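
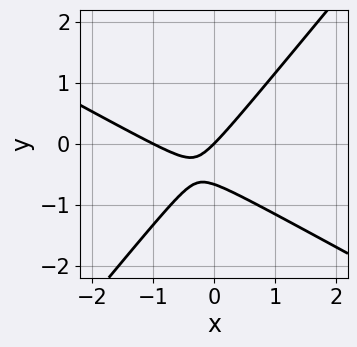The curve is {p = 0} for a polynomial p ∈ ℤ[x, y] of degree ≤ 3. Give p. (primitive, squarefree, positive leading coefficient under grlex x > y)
2*x^2 + 2*x*y - 3*y^2 + 2*x - 2*y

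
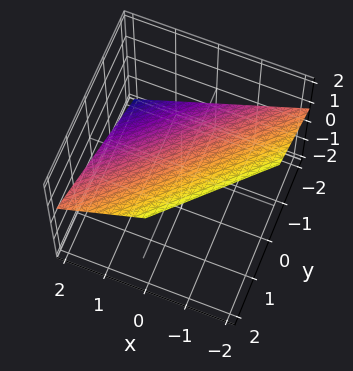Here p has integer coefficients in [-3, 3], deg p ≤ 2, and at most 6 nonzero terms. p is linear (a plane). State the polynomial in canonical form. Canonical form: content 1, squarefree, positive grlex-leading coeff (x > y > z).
2*x - 2*y + 3*z - 2

(a) The degree is 1 — the surface is flat (a plane).
(b) Reading off the gridlines: it meets the x-axis at x = 1 (among the integer gridlines); it crosses the y-axis at the gridline y = -1.
(c) Solving for integer coefficients yields p as stated.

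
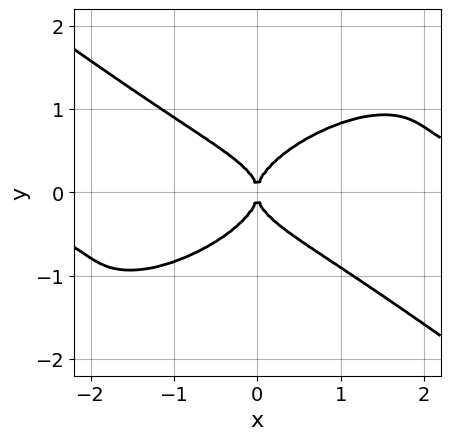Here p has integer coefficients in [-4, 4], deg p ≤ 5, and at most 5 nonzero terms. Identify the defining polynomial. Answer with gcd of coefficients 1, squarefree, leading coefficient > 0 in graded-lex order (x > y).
deg p = 4. A generic line meets the curve in up to 4 points.
From the visible intercepts: it crosses the x-axis at the gridline x = 0; it meets the y-axis at y = 0 (among the integer gridlines).
Solving for integer coefficients yields p as stated.

x^3*y - x^2*y^2 - x*y^3 + 3*y^4 - x^2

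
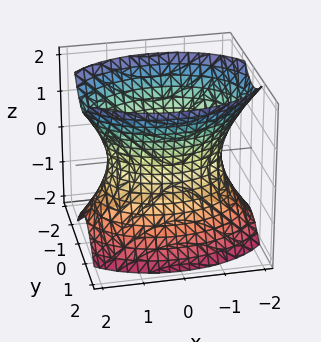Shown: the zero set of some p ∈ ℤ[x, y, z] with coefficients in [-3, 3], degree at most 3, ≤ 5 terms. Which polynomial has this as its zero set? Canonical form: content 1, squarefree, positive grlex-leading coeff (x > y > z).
x^2 + 2*y^2 - z^2 - 2

First, the degree is 2 — one connected sheet with a waist; a quadric.
Next, symmetries: the z ↦ −z reflection is a symmetry, so z appears only in even powers; it's symmetric under y → −y, forcing even powers of y; it's symmetric under x → −x, forcing even powers of x.
Next, from the axis intercepts and sections: the surface avoids every integer z-axis point in the box; among the integer gridlines, it crosses the y-axis at y ∈ {-1, 1}.
Finally, these observations pin down the coefficients.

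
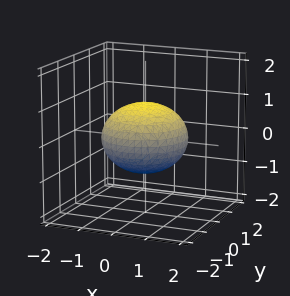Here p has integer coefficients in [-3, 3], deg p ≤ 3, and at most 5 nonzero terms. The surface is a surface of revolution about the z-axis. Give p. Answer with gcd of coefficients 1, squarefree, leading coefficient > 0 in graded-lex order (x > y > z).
First, degree: no degree-1 surface has this shape, so deg p = 2.
Next, by symmetry, every cross-section ⟂ z is a circle, so x, y appear only via x² + y².
Next, from the axis intercepts and sections: the z-axis gridline crossings are at z ∈ {-1, 1}; a circular section at z = 0 has radius between 1 and 2.
Finally, putting this together gives p.

2*x^2 + 2*y^2 + 3*z^2 - 3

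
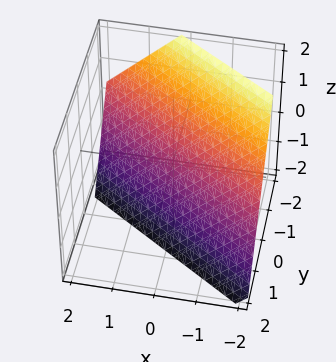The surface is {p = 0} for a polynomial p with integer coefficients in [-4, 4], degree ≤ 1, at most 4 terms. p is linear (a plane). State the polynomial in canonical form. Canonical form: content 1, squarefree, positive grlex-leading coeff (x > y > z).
2*x + 3*y + 2*z + 2

Degree: the surface is flat (a plane), so deg p = 1.
Observable constraints: one x-axis crossing is at x = -1; it meets the z-axis at z = -1 (among the integer gridlines).
These observations pin down the coefficients.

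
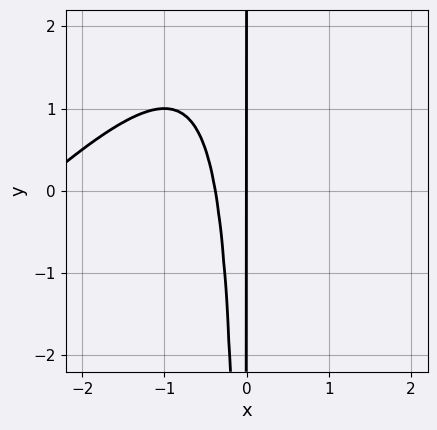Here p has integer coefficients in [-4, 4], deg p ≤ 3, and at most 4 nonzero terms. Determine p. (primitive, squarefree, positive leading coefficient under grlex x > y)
1. Degree: the shape is more complex than any degree-2 curve, so deg p = 3.
2. Reading off the gridlines: it meets the x-axis at x = 0 (among the integer gridlines); the visible y-axis segment lies entirely on the curve.
3. Fitting integer coefficients to these (and the overall shape) gives p.

x^3 - x^2*y + 3*x^2 + x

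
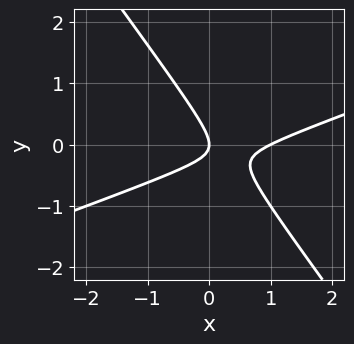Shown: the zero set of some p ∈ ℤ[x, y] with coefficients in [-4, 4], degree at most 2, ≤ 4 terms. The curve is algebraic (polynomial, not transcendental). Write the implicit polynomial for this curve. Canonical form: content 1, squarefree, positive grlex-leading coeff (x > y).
Degree: a generic line meets the curve in up to 2 points, so deg p = 2.
From the axis intercepts and sections: the x-axis gridline crossings are at x ∈ {0, 1}; it meets the y-axis at y = 0 (among the integer gridlines).
Solving for integer coefficients yields p as stated.

x^2 - 2*x*y - 2*y^2 - x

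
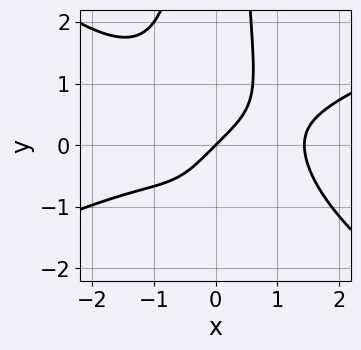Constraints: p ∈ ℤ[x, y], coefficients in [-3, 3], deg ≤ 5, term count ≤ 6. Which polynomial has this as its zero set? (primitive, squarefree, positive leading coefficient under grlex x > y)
Degree: a generic line meets the curve in up to 4 points, so deg p = 4.
Observable constraints: it meets the x-axis at x = 0 (among the integer gridlines); it meets the y-axis at y = 0 (among the integer gridlines).
Putting this together gives p.

x^4 - x^3*y - 3*x^2*y^2 - 3*x + 3*y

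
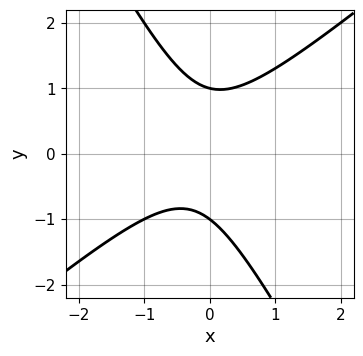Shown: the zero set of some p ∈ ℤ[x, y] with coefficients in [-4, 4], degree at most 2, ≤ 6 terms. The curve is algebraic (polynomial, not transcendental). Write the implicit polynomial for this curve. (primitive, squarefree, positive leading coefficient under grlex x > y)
3*x^2 - 2*x*y - 2*y^2 + x + 2

(a) deg p = 2. No degree-1 curve has this shape.
(b) From the axis intercepts and sections: the curve avoids every integer x-axis point in the box; among the integer gridlines, it crosses the y-axis at y ∈ {-1, 1}.
(c) Matching integer coefficients to the picture gives p.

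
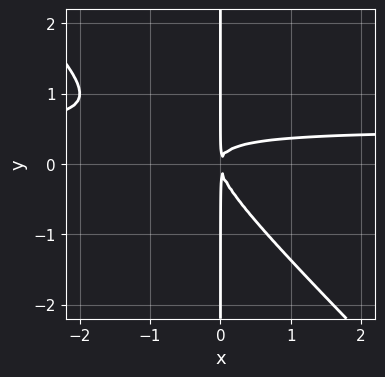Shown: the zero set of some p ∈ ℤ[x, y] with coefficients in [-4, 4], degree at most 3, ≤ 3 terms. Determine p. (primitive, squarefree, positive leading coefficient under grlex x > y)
2*x^2*y + 2*x*y^2 - x^2

First, the degree is 3 — a generic line meets the curve in up to 3 points.
Then, checking where it meets the axes: every point of the y-axis in the box is on the curve.
Finally, putting this together gives p.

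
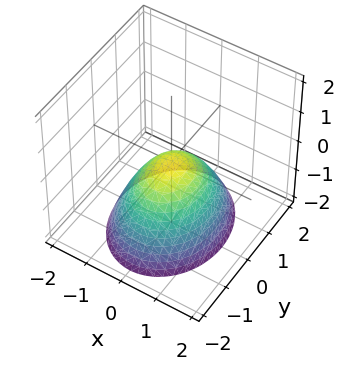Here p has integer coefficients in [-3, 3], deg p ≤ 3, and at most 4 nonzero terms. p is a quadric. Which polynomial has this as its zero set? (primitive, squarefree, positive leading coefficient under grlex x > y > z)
(a) deg p = 2.
(b) Symmetries: the y ↦ −y reflection is a symmetry, so y appears only in even powers; the x ↦ −x reflection is a symmetry, so x appears only in even powers.
(c) Against the integer gridlines: it crosses the z-axis at the gridline z = 0; it meets the x-axis at x = 0 (among the integer gridlines).
(d) These observations pin down the coefficients.

3*x^2 + 2*y^2 + 3*z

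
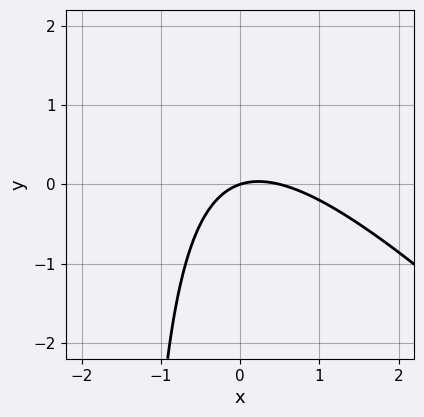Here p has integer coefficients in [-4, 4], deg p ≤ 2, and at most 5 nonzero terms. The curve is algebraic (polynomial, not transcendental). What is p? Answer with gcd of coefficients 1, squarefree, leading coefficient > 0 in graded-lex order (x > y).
(a) deg p = 2. No degree-1 curve has this shape.
(b) Against the integer gridlines: it meets the x-axis at x = 0 (among the integer gridlines); one y-axis crossing is at y = 0.
(c) Fitting integer coefficients to these (and the overall shape) gives p.

2*x^2 + 2*x*y - x + 3*y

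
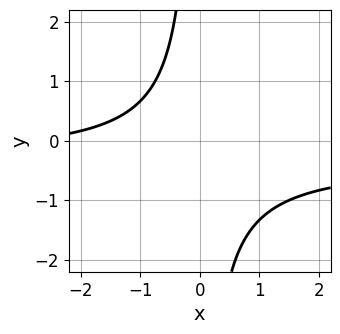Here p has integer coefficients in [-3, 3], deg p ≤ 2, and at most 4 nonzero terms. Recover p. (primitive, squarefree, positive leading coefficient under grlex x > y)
3*x*y + x + 3

(a) Degree: a generic line meets the curve in up to 2 points, so deg p = 2.
(b) Observable constraints: it misses every integer gridline on the x-axis; it misses every integer gridline on the y-axis.
(c) The integer polynomial consistent with all of this is the stated p.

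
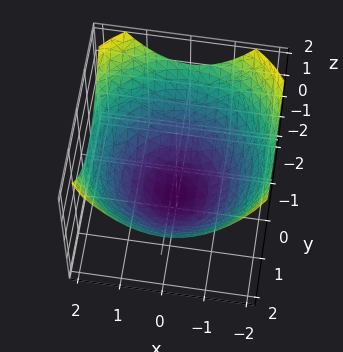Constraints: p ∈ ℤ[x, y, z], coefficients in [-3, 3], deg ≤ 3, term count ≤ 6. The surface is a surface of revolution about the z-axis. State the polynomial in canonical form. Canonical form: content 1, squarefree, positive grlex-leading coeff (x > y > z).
x^2 + y^2 - 2*z - 3

(a) The degree is 2 — the shape is more complex than any degree-1 surface.
(b) Symmetries: every cross-section ⟂ z is a circle, so x, y appear only via x² + y².
(c) From the visible intercepts: a circular section at z = -1 has radius exactly 1.
(d) Assembling these constraints gives the stated polynomial.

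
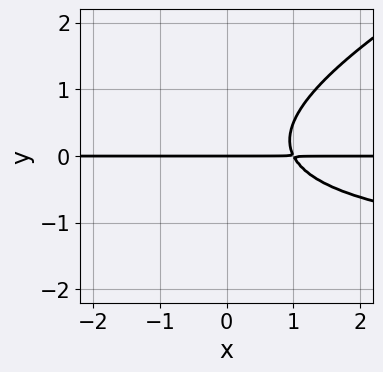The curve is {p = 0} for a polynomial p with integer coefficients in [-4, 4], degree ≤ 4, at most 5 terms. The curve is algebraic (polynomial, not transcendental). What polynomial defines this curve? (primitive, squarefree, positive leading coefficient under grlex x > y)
x*y^2 - 2*y^3 + 2*x*y - 2*y

Degree: no degree-2 curve has this shape, so deg p = 3.
From the axis intercepts and sections: one y-axis crossing is at y = 0; the visible x-axis segment lies entirely on the curve.
Assembling these constraints gives the stated polynomial.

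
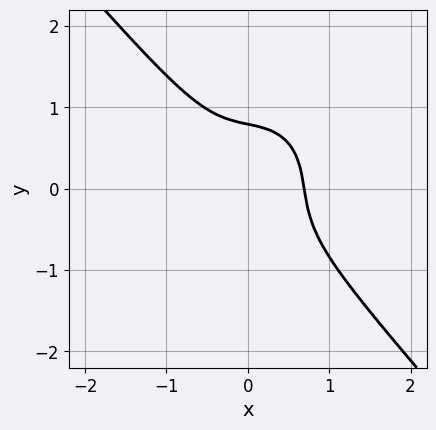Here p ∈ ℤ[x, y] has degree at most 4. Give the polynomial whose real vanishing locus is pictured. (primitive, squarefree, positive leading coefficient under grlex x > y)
1. The degree is 3 — the shape is more complex than any degree-2 curve.
2. Solving for integer coefficients yields p as stated.

3*x^3 + 2*y^3 + x*y - 1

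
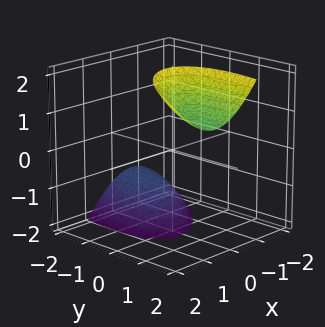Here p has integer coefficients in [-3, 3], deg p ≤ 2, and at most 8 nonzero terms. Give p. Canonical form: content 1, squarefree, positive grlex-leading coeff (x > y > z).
There are 2 components. They look like related sheets of one shape, so recover p as a whole.
Degree: no degree-1 surface has this shape, so deg p = 2.
Against the integer gridlines: it misses every integer gridline on the x-axis; the surface avoids every integer y-axis point in the box.
Putting this together gives p.

3*x^2 - 2*x*y + y^2 - 2*y*z - z^2 + 3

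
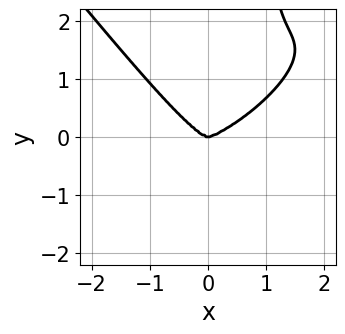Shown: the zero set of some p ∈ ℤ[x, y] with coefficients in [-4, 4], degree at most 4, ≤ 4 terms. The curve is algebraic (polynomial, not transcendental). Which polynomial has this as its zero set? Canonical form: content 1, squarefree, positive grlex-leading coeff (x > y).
First, the degree is 4 — a generic line meets the curve in up to 4 points.
Then, checking where it meets the axes: it meets the y-axis at y = 0 (among the integer gridlines); it crosses the x-axis at the gridline x = 0.
Finally, fitting integer coefficients to these (and the overall shape) gives p.

2*x^4 - 3*x^3*y + 3*x*y^3 - 3*y^3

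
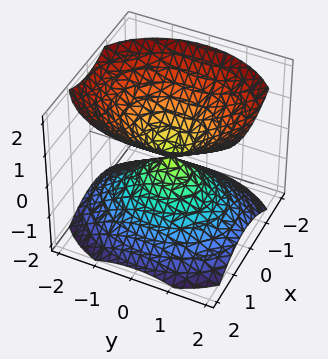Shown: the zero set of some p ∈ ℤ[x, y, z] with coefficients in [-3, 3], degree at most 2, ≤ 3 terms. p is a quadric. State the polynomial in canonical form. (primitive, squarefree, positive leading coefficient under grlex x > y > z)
First, there are 2 components. They look like related sheets of one shape, so recover p as a whole.
Then, the degree is 2 — two nappes meeting at a single point; a quadric.
Then, symmetries: it's symmetric under x → −x, forcing even powers of x; it's symmetric under y → −y, forcing even powers of y; it's symmetric under z → −z, forcing even powers of z.
Then, reading off the gridlines: one y-axis crossing is at y = 0; one z-axis crossing is at z = 0.
Finally, fitting integer coefficients to these (and the overall shape) gives p.

3*x^2 + 2*y^2 - 3*z^2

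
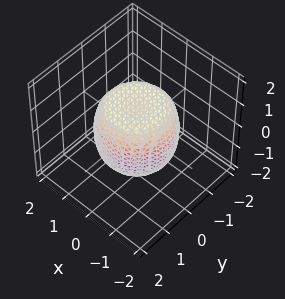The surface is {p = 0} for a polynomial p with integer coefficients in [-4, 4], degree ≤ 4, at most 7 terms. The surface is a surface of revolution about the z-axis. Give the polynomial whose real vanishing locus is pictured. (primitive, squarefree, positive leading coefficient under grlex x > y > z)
(a) Degree: the shape is more complex than any degree-3 surface, so deg p = 4.
(b) Symmetries: the surface is invariant under rotation about z: p = q(x² + y², z).
(c) Against the integer gridlines: the z-axis gridline crossings are at z ∈ {-1, 1}; a circular section at z = 0 has radius between 1 and 2.
(d) These observations pin down the coefficients.

x^4 + 2*x^2*y^2 + y^4 - x^2 - y^2 + z^2 - 1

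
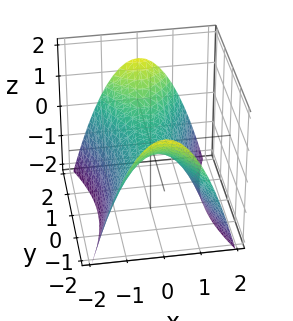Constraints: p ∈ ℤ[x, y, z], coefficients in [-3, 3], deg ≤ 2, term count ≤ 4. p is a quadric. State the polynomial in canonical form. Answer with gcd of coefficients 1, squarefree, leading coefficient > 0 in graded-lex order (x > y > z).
3*x^2 - y^2 + 3*z

Degree: a saddle surface; a quadric, so deg p = 2.
Symmetries: the x ↦ −x reflection is a symmetry, so x appears only in even powers; mirror symmetry y ↦ −y ⇒ only even powers of y.
Against the integer gridlines: it crosses the x-axis at the gridline x = 0; one y-axis crossing is at y = 0.
Assembling these constraints gives the stated polynomial.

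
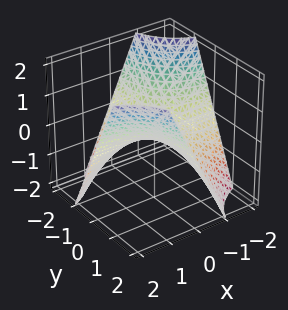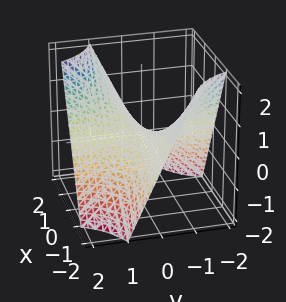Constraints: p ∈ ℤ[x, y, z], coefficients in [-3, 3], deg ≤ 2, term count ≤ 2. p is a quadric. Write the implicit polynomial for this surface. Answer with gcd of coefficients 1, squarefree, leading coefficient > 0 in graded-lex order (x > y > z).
x*y - z

Degree: a saddle surface; a quadric, so deg p = 2.
Checking where it meets the axes: every point of the y-axis in the box is on the surface; the visible x-axis segment lies entirely on the surface; one z-axis crossing is at z = 0.
Fitting integer coefficients to these (and the overall shape) gives p.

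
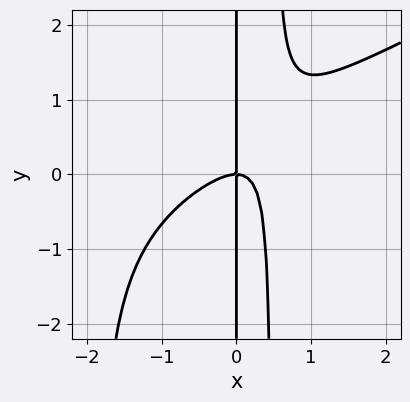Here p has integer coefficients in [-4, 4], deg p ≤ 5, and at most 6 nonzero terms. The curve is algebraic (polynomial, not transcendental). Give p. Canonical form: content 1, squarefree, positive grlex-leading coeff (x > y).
The degree is 4 — the shape is more complex than any degree-3 curve.
Observable constraints: the visible y-axis segment lies entirely on the curve; one x-axis crossing is at x = 0.
These observations pin down the coefficients.

x^4 - 2*x^3*y + 3*x^3 - 3*x^2*y + 2*x*y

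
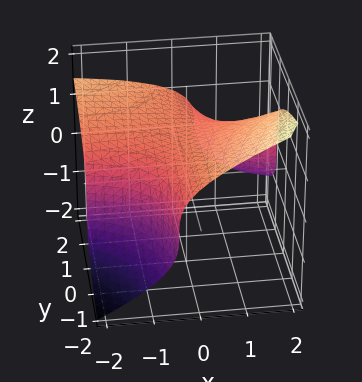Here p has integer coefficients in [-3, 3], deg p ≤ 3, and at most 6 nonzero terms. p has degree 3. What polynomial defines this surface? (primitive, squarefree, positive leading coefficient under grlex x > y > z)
x*z^2 - 2*z^3 - 2*x*y + 2

(a) The degree is 3 — a generic line meets the surface in up to 3 points.
(b) Checking where it meets the axes: no x-intercept at any integer in the box; one z-axis crossing is at z = 1; no y-intercept at any integer in the box.
(c) Fitting integer coefficients to these (and the overall shape) gives p.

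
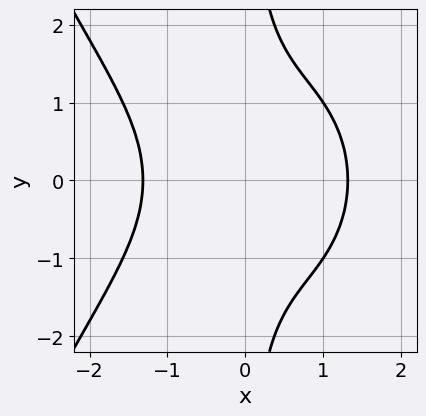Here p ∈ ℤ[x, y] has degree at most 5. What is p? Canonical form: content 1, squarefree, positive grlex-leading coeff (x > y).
x^4 + 2*x*y^2 - 3

(a) The degree is 4 — a generic line meets the curve in up to 4 points.
(b) Symmetries: the y ↦ −y reflection is a symmetry, so y appears only in even powers.
(c) From the axis intercepts and sections: it misses every integer gridline on the y-axis.
(d) Putting this together gives p.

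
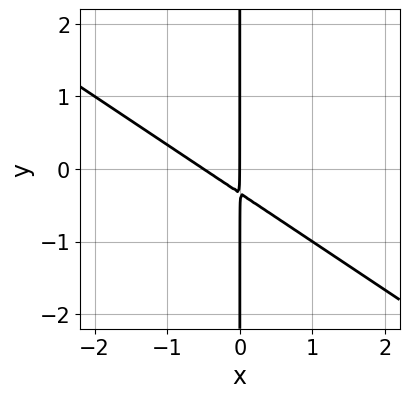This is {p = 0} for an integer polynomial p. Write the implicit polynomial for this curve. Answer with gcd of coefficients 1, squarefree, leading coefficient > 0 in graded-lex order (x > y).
2*x^2 + 3*x*y + x

The degree is 2 — no degree-1 curve has this shape.
From the axis intercepts and sections: every point of the y-axis in the box is on the curve; it crosses the x-axis at the gridline x = 0.
Fitting integer coefficients to these (and the overall shape) gives p.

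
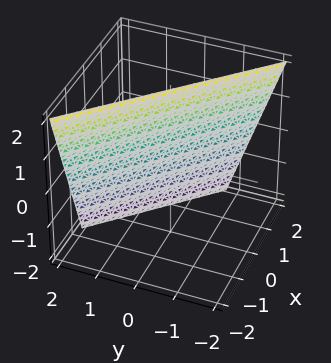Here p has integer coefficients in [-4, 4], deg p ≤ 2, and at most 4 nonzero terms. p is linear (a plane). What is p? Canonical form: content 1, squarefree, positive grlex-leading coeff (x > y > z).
deg p = 1.
Reading off the gridlines: one z-axis crossing is at z = 2.
Fitting integer coefficients to these (and the overall shape) gives p.

3*x + 3*y + z - 2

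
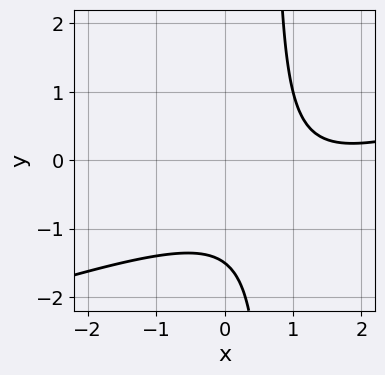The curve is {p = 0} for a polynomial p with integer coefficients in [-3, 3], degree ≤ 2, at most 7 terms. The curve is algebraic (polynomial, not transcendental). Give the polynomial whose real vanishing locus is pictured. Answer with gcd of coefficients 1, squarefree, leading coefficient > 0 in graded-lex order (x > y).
1. The degree is 2 — a generic line meets the curve in up to 2 points.
2. From the axis intercepts and sections: it misses every integer gridline on the x-axis.
3. These observations pin down the coefficients.

x^2 - 3*x*y - 3*x + 2*y + 3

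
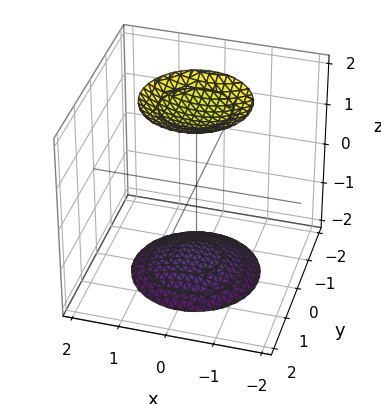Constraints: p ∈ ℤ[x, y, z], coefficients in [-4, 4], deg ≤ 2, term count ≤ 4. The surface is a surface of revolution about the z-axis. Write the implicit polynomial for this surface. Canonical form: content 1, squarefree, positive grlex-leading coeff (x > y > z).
x^2 + y^2 - z^2 + 3

(a) I count 2 distinct pieces.
(b) Degree: no degree-1 surface has this shape, so deg p = 2.
(c) Symmetries: rotational symmetry about the z-axis ⇒ p depends on x, y only through x² + y².
(d) Against the integer gridlines: no y-intercept at any integer in the box; a circular section at z = 2 has radius exactly 1; the surface avoids every integer x-axis point in the box.
(e) These observations pin down the coefficients.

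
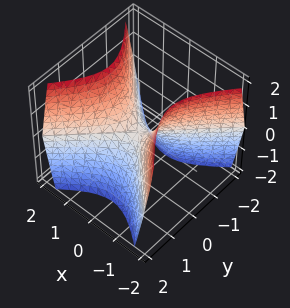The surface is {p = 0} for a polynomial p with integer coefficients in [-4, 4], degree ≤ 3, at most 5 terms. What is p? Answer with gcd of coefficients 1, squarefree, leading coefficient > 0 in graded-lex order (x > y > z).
deg p = 2. A saddle surface; a quadric.
Symmetries: the x ↦ −x reflection is a symmetry, so x appears only in even powers; the y ↦ −y reflection is a symmetry, so y appears only in even powers.
Against the integer gridlines: one y-axis crossing is at y = 0; one z-axis crossing is at z = 0; it crosses the x-axis at the gridline x = 0.
These observations pin down the coefficients.

3*x^2 - 3*y^2 - 2*z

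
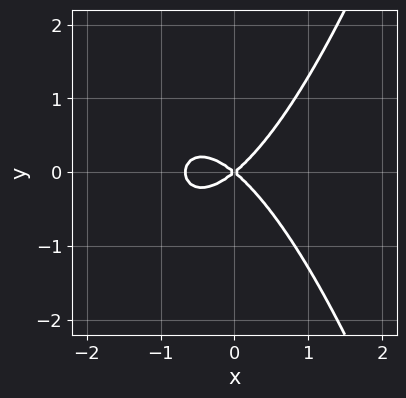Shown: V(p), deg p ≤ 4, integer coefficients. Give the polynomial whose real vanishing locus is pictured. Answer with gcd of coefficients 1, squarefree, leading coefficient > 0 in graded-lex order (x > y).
3*x^3 + 2*x^2 - 3*y^2

First, the degree is 3 — no degree-2 curve has this shape.
Next, symmetries: it's symmetric under y → −y, forcing even powers of y.
Next, observable constraints: it crosses the y-axis at the gridline y = 0; one x-axis crossing is at x = 0.
Finally, assembling these constraints gives the stated polynomial.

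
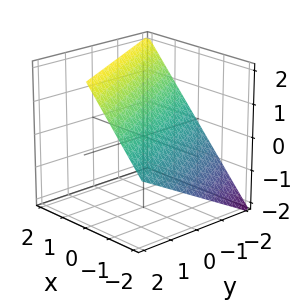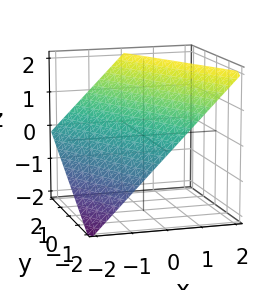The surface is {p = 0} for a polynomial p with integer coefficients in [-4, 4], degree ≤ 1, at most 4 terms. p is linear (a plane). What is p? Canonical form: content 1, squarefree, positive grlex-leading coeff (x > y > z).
First, the degree is 1 — the surface is flat (a plane).
Next, checking where it meets the axes: one z-axis crossing is at z = 1; one x-axis crossing is at x = -1; it meets the y-axis at y = -2 (among the integer gridlines).
Finally, putting this together gives p.

2*x + y - 2*z + 2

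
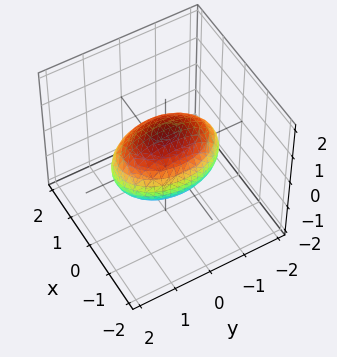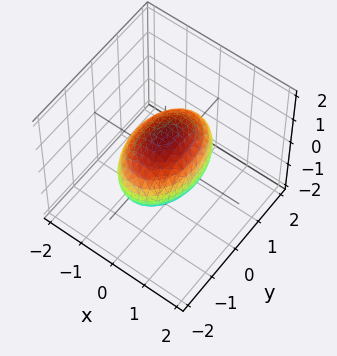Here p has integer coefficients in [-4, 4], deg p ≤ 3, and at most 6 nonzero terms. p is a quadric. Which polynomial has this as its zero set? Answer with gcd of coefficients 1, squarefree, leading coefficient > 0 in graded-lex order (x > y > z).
2*x^2 + y^2 + 2*z^2 - 2

First, the degree is 2 — bounded and convex; a quadric.
Next, symmetries: the x ↦ −x reflection is a symmetry, so x appears only in even powers; mirror symmetry y ↦ −y ⇒ only even powers of y; mirror symmetry z ↦ −z ⇒ only even powers of z.
Then, observable constraints: the x-axis gridline crossings are at x ∈ {-1, 1}; among the integer gridlines, it crosses the z-axis at z ∈ {-1, 1}.
Finally, these observations pin down the coefficients.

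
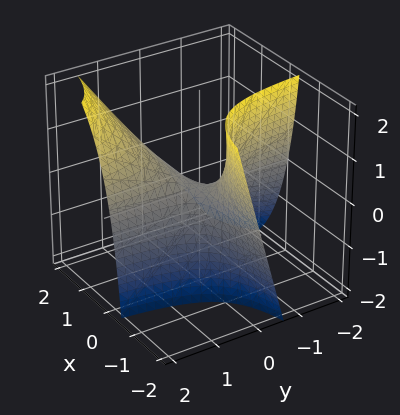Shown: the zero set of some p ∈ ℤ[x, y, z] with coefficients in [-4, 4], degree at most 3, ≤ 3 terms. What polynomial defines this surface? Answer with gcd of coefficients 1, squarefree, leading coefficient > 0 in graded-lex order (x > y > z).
2*x*y - x*z - z

The degree is 2 — no degree-1 surface has this shape.
Observable constraints: every point of the x-axis in the box is on the surface; it crosses the z-axis at the gridline z = 0.
Solving for integer coefficients yields p as stated. Check: (0, 1, 0) on the y-axis lies on the surface, and p(0, 1, 0) = 0. ✓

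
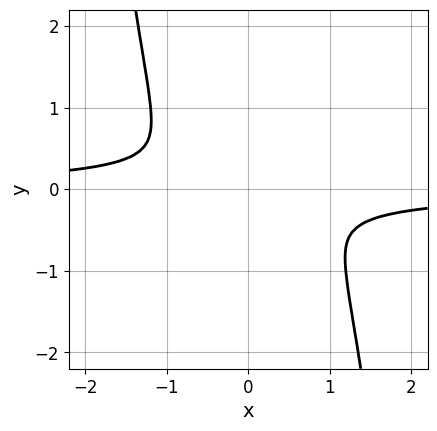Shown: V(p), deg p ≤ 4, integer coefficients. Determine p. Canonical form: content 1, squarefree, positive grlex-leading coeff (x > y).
1. The degree is 4 — no degree-3 curve has this shape.
2. Solving for integer coefficients yields p as stated.

2*x^3*y + x^2 + 2*y^2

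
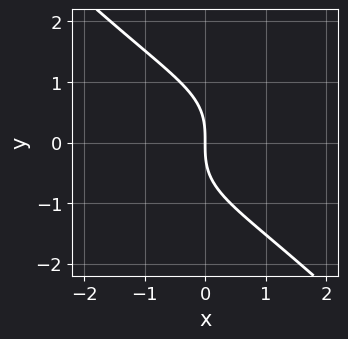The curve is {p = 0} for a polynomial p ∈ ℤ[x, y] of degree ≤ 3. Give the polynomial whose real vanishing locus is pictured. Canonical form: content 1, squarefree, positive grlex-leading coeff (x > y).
First, the degree is 3 — a generic line meets the curve in up to 3 points.
Next, against the integer gridlines: it crosses the y-axis at the gridline y = 0; it crosses the x-axis at the gridline x = 0.
Finally, matching integer coefficients to the picture gives p.

x^2*y - y^3 - 2*x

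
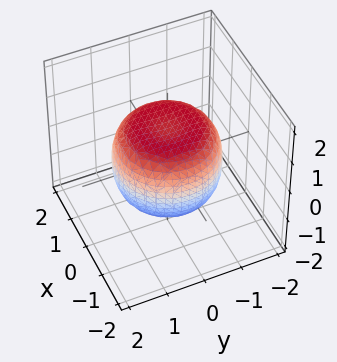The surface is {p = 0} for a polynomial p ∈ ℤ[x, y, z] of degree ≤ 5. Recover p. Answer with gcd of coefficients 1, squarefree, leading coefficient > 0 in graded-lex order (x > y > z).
(a) deg p = 4.
(b) Symmetries: the z-axis is an axis of rotation, so x and y enter only as x² + y².
(c) From the visible intercepts: the z-axis gridline crossings are at z ∈ {-1, 1}; a circular section at z = 0 has radius between 1 and 2.
(d) Together with the visible shape, these determine p as stated.

2*x^4 + 4*x^2*y^2 + 2*y^4 - 2*x^2 - 2*y^2 + 3*z^2 - 3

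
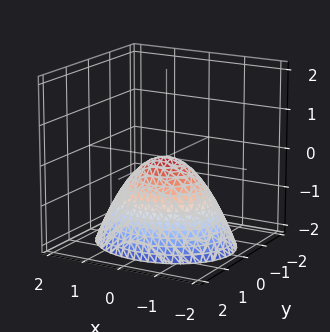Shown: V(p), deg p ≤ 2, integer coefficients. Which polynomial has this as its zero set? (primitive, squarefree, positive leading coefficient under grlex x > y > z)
1. deg p = 2. A paraboloid; a quadric.
2. Symmetries: it's symmetric under x → −x, forcing even powers of x; the y ↦ −y reflection is a symmetry, so y appears only in even powers.
3. From the visible intercepts: it meets the z-axis at z = 0 (among the integer gridlines); one y-axis crossing is at y = 0; it meets the x-axis at x = 0 (among the integer gridlines).
4. Matching integer coefficients to the picture gives p.

2*x^2 + 3*y^2 + 3*z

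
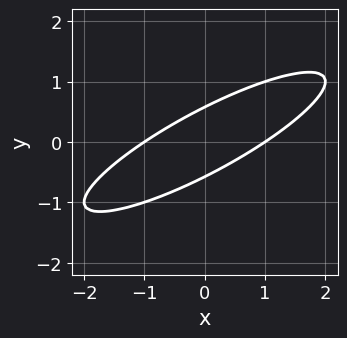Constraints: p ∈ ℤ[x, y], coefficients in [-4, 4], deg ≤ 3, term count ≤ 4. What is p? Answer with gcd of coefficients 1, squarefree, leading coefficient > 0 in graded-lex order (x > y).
x^2 - 3*x*y + 3*y^2 - 1

First, degree: no degree-1 curve has this shape, so deg p = 2.
Then, checking where it meets the axes: the x-axis gridline crossings are at x ∈ {-1, 1}.
Finally, putting this together gives p.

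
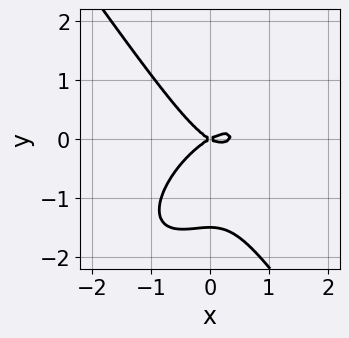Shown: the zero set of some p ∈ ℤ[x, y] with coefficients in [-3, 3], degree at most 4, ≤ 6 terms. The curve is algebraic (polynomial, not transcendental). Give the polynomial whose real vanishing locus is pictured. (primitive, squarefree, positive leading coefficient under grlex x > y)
3*x^3 - 2*x^2*y + 2*y^3 - x^2 + 3*y^2

Degree: the shape is more complex than any degree-2 curve, so deg p = 3.
Against the integer gridlines: it crosses the x-axis at the gridline x = 0; it meets the y-axis at y = 0 (among the integer gridlines).
Fitting integer coefficients to these (and the overall shape) gives p.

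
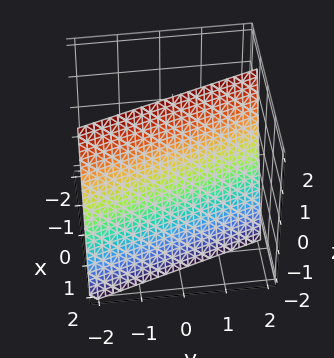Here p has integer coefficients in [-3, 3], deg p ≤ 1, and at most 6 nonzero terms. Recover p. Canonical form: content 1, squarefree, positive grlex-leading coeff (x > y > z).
3*x + y + z - 2

(a) The degree is 1 — every cross-section is a straight line — this is a plane.
(b) Observable constraints: it meets the z-axis at z = 2 (among the integer gridlines); one y-axis crossing is at y = 2.
(c) Assembling these constraints gives the stated polynomial.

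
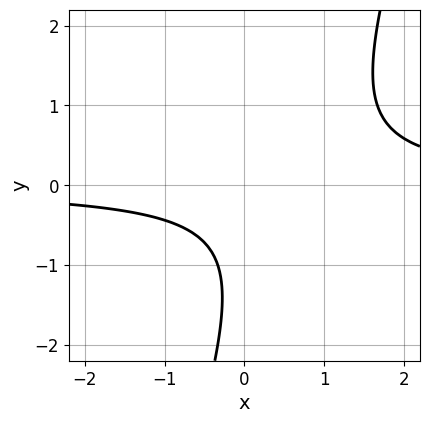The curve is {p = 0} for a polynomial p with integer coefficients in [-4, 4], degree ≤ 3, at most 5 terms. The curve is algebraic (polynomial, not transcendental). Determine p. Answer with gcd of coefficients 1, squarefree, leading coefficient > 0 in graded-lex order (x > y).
(a) The degree is 2 — a generic line meets the curve in up to 2 points.
(b) From the axis intercepts and sections: no x-intercept at any integer in the box; no y-intercept at any integer in the box.
(c) Assembling these constraints gives the stated polynomial.

3*x*y - y^2 - 2*y - 2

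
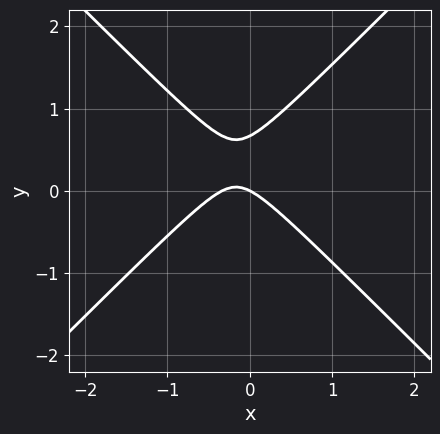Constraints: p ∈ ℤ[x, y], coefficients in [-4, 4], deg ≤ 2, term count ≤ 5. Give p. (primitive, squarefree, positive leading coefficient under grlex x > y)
3*x^2 - 3*y^2 + x + 2*y

(a) The degree is 2 — the shape is more complex than any degree-1 curve.
(b) From the axis intercepts and sections: it crosses the y-axis at the gridline y = 0; it meets the x-axis at x = 0 (among the integer gridlines).
(c) Together with the visible shape, these determine p as stated.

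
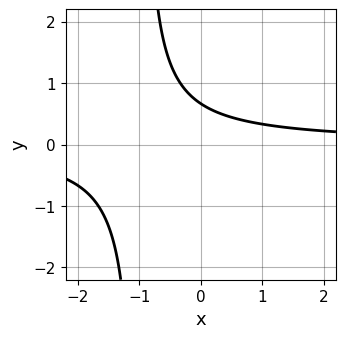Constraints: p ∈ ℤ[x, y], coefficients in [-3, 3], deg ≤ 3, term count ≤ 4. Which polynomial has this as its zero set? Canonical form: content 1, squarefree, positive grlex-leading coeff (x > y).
3*x*y + 3*y - 2

Degree: a generic line meets the curve in up to 2 points, so deg p = 2.
Checking where it meets the axes: the curve avoids every integer x-axis point in the box.
Together with the visible shape, these determine p as stated.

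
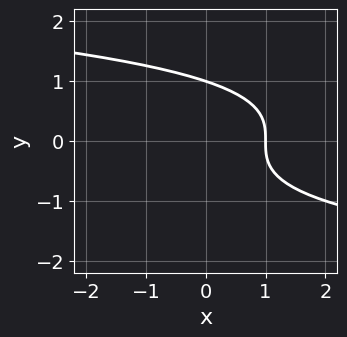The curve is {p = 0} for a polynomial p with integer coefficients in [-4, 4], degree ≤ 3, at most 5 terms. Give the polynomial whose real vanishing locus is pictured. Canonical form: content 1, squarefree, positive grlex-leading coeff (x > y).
y^3 + x - 1

First, deg p = 3. No degree-2 curve has this shape.
Next, from the axis intercepts and sections: it crosses the y-axis at the gridline y = 1; it meets the x-axis at x = 1 (among the integer gridlines).
Finally, together with the visible shape, these determine p as stated.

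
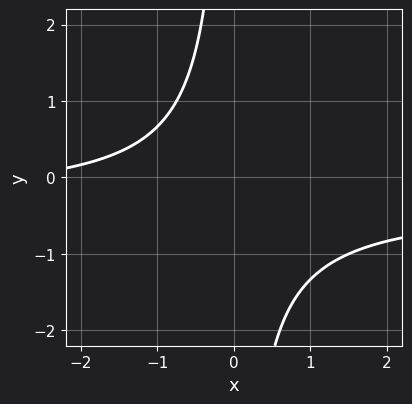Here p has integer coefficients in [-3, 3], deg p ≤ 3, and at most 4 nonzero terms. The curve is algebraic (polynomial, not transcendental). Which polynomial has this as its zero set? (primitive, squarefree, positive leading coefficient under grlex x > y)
1. Degree: a generic line meets the curve in up to 2 points, so deg p = 2.
2. Against the integer gridlines: no y-intercept at any integer in the box; no x-intercept at any integer in the box.
3. These observations pin down the coefficients.

3*x*y + x + 3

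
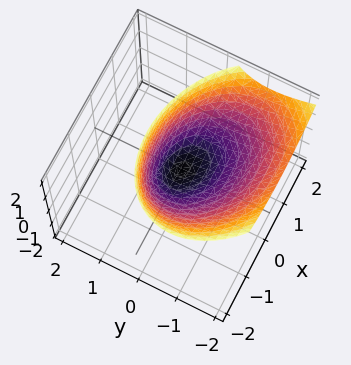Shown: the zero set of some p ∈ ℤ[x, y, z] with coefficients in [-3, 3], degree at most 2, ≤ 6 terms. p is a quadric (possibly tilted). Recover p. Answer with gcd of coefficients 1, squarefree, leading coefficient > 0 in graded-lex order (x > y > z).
(a) The degree is 2 — a generic line meets the surface in up to 2 points.
(b) Observable constraints: one x-axis crossing is at x = 0; it crosses the y-axis at the gridline y = 0.
(c) Fitting integer coefficients to these (and the overall shape) gives p.

2*x^2 + x*y + 3*y^2 + 3*y*z - 3*z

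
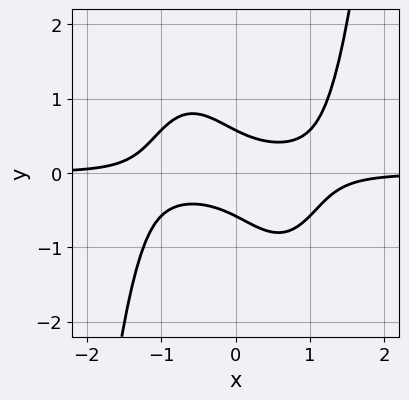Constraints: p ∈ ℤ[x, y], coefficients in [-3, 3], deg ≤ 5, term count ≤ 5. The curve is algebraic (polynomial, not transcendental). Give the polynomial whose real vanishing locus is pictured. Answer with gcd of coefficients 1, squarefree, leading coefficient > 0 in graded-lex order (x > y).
3*x^3*y - 3*x*y - 3*y^2 + 1

First, degree: a generic line meets the curve in up to 4 points, so deg p = 4.
Then, from the visible intercepts: the curve avoids every integer x-axis point in the box.
Finally, fitting integer coefficients to these (and the overall shape) gives p.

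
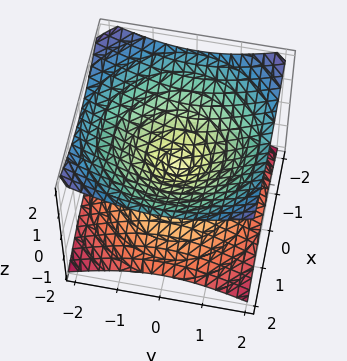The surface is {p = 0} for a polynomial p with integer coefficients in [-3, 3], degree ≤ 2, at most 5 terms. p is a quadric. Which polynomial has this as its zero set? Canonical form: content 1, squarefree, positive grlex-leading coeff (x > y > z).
First, degree: a double cone through the origin; a quadric, so deg p = 2.
Then, symmetry: every cross-section ⟂ z is a circle, so x, y appear only via x² + y²; mirror symmetry z ↦ −z ⇒ only even powers of z.
Then, from the axis intercepts and sections: it meets the z-axis at z = 0 (among the integer gridlines); it crosses the y-axis at the gridline y = 0.
Finally, assembling these constraints gives the stated polynomial.

x^2 + y^2 - 2*z^2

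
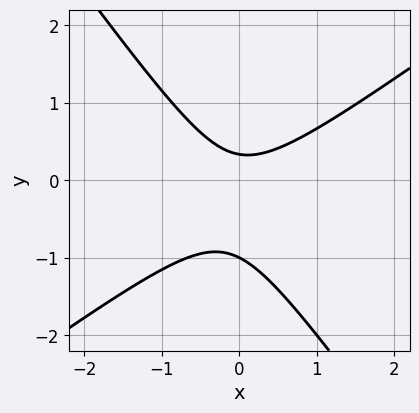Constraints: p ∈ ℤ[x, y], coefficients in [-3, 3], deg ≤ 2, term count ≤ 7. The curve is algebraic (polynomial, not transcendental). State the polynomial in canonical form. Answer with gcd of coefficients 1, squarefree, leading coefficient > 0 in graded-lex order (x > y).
1. deg p = 2. The shape is more complex than any degree-1 curve.
2. Reading off the gridlines: it meets the y-axis at y = -1 (among the integer gridlines); no x-intercept at any integer in the box.
3. These observations pin down the coefficients.

3*x^2 - 2*x*y - 3*y^2 - 2*y + 1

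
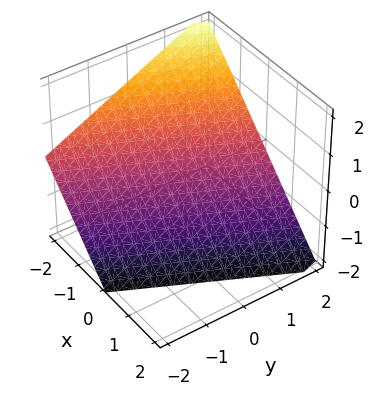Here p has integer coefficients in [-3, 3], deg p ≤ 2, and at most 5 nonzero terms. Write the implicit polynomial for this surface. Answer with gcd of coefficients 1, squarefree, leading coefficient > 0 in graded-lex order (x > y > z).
2*x - y + 2*z + 2

1. deg p = 1. The surface is flat (a plane).
2. Against the integer gridlines: one y-axis crossing is at y = 2; it meets the x-axis at x = -1 (among the integer gridlines).
3. Fitting integer coefficients to these (and the overall shape) gives p. Check: (0, 0, -1) on the z-axis lies on the surface, and p(0, 0, -1) = 0. ✓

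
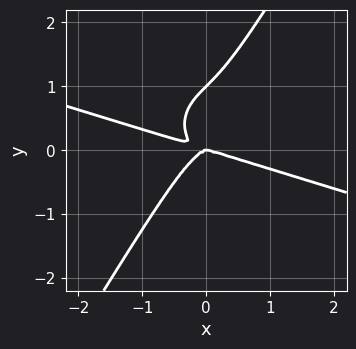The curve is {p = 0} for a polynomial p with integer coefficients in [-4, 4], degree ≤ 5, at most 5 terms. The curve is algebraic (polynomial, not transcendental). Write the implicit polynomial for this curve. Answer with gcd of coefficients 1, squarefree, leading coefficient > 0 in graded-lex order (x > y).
1. Degree: the shape is more complex than any degree-3 curve, so deg p = 4.
2. From the axis intercepts and sections: it crosses the x-axis at the gridline x = 0; among the integer gridlines, it crosses the y-axis at y ∈ {0, 1}.
3. The integer polynomial consistent with all of this is the stated p.

x^4 + 3*x^3*y + 2*x*y^3 - 2*y^4 + 2*y^3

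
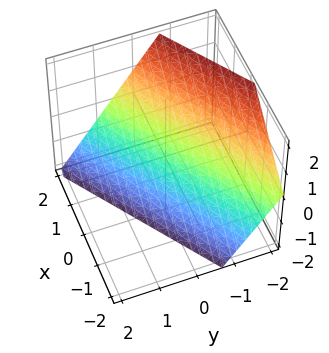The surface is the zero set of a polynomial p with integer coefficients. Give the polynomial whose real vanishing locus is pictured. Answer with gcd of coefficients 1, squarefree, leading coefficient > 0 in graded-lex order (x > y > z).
2*x - 3*y - 2*z - 2

The degree is 1 — every cross-section is a straight line — this is a plane.
Reading off the gridlines: it meets the z-axis at z = -1 (among the integer gridlines); one x-axis crossing is at x = 1.
Assembling these constraints gives the stated polynomial.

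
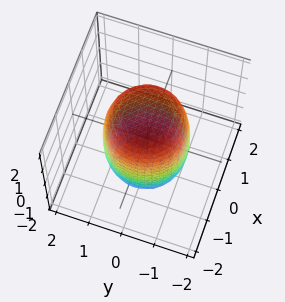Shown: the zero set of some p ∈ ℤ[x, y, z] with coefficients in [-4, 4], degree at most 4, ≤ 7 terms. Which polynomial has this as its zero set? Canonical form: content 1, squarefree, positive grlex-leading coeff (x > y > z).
2*x^4 + 4*x^2*y^2 + 2*y^4 - x^2 - y^2 + z^2 - 3

1. deg p = 4. The shape is more complex than any degree-3 surface.
2. Symmetries: every cross-section ⟂ z is a circle, so x, y appear only via x² + y².
3. Checking where it meets the axes: a circular section at z = -1 has radius between 1 and 2.
4. Fitting integer coefficients to these (and the overall shape) gives p.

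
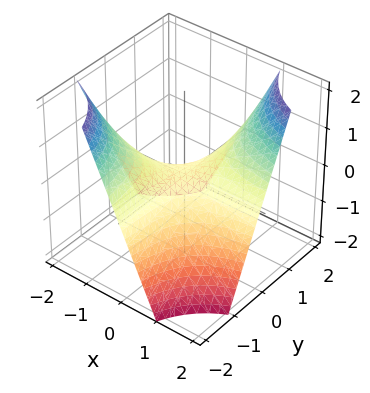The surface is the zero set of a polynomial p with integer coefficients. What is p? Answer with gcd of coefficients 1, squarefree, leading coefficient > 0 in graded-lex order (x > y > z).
(a) deg p = 2. A saddle surface; a quadric.
(b) Observable constraints: one z-axis crossing is at z = 0; every point of the y-axis in the box is on the surface; the visible x-axis segment lies entirely on the surface.
(c) These observations pin down the coefficients.

x*y - z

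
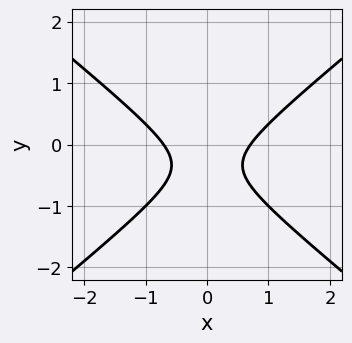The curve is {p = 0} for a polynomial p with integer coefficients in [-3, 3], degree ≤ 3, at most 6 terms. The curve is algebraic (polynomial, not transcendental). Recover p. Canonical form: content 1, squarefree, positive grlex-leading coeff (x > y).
2*x^2 - 3*y^2 - 2*y - 1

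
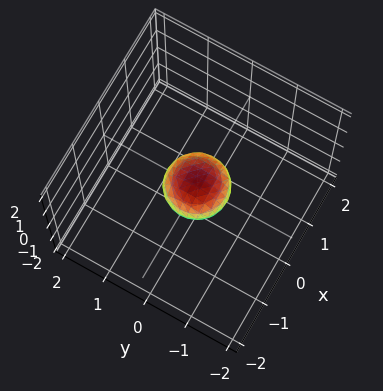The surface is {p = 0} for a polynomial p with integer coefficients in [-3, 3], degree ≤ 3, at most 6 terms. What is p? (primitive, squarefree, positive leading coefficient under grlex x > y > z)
2*x^2 + 2*y^2 + 3*z^2 - 1

deg p = 2. A generic line meets the surface in up to 2 points.
Symmetry: every cross-section ⟂ z is a circle, so x, y appear only via x² + y².
Against the integer gridlines: a circular section at z = 0 has radius between 0 and 1.
The integer polynomial consistent with all of this is the stated p.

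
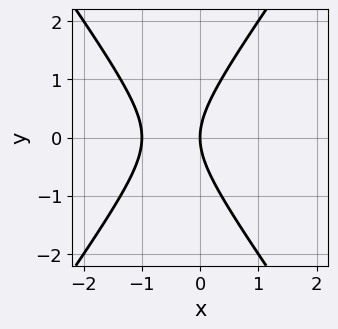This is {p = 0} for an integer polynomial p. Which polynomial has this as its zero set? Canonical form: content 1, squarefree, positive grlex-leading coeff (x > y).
First, degree: a generic line meets the curve in up to 2 points, so deg p = 2.
Then, symmetries: mirror symmetry y ↦ −y ⇒ only even powers of y.
Next, observable constraints: among the integer gridlines, it crosses the x-axis at x ∈ {-1, 0}; it meets the y-axis at y = 0 (among the integer gridlines).
Finally, these observations pin down the coefficients.

2*x^2 - y^2 + 2*x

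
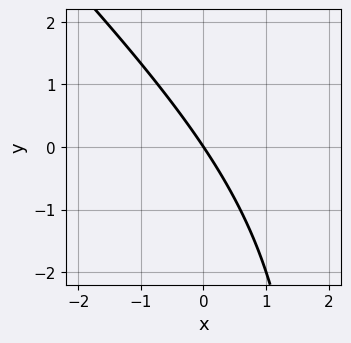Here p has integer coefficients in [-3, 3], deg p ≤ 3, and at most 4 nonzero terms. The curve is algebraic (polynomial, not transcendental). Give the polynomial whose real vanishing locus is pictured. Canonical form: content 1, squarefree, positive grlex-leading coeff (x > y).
Degree: no degree-1 curve has this shape, so deg p = 2.
From the axis intercepts and sections: it crosses the x-axis at the gridline x = 0; one y-axis crossing is at y = 0.
Assembling these constraints gives the stated polynomial.

x^2 + x*y - 3*x - 2*y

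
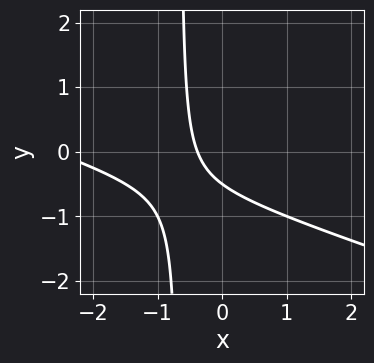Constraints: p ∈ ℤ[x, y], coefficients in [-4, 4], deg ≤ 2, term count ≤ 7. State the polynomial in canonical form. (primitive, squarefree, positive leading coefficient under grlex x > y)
x^2 + 3*x*y + 3*x + 2*y + 1

(a) The degree is 2 — no degree-1 curve has this shape.
(b) Solving for integer coefficients yields p as stated.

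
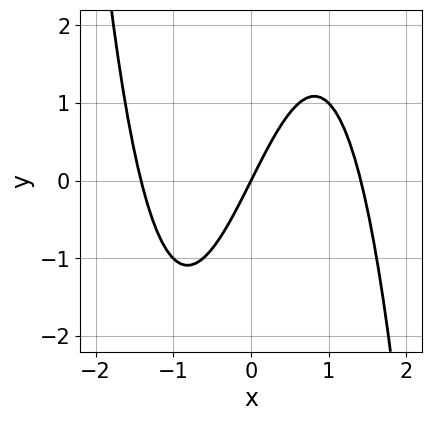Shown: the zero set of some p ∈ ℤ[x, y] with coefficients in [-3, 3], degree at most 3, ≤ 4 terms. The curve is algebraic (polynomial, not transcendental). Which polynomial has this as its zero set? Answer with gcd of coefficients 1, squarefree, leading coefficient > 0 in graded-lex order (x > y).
x^3 - 2*x + y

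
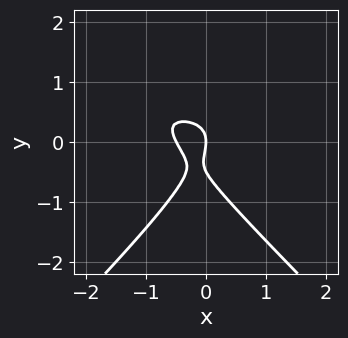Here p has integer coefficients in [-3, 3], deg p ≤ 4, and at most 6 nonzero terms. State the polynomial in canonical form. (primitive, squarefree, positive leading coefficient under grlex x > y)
2*x^2*y - 2*y^3 - 2*x^2 - y^2 - x

(a) deg p = 3. A generic line meets the curve in up to 3 points.
(b) From the axis intercepts and sections: it meets the y-axis at y = 0 (among the integer gridlines); it crosses the x-axis at the gridline x = 0.
(c) Together with the visible shape, these determine p as stated.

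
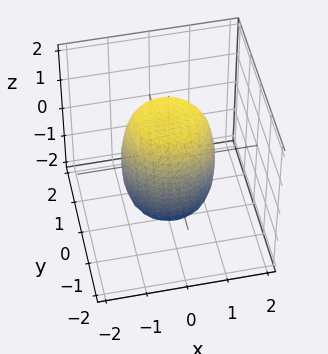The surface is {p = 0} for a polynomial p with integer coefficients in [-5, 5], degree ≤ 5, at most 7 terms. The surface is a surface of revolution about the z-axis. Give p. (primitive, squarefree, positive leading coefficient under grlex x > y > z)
First, degree: a generic line meets the surface in up to 4 points, so deg p = 4.
Then, symmetries: rotational symmetry about the z-axis ⇒ p depends on x, y only through x² + y².
Then, from the visible intercepts: a circular section at z = 1 has radius exactly 1.
Finally, putting this together gives p.

2*x^4 + 4*x^2*y^2 + 2*y^4 - x^2 - y^2 + z^2 - 2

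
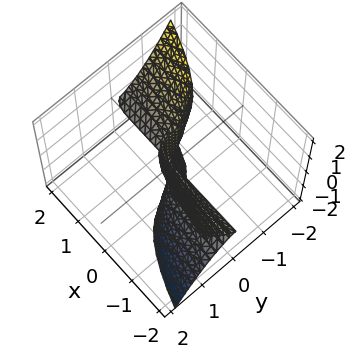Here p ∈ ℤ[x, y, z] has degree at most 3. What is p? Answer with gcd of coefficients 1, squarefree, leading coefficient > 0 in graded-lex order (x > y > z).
(a) Degree: a generic line meets the surface in up to 3 points, so deg p = 3.
(b) Reading off the gridlines: every point of the z-axis in the box is on the surface; the visible x-axis segment lies entirely on the surface.
(c) Together with the visible shape, these determine p as stated.

x*y*z - x*z^2 - 3*y^3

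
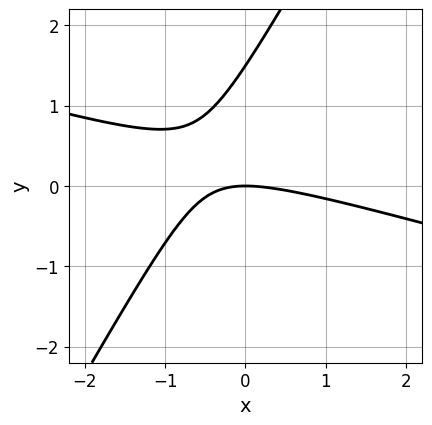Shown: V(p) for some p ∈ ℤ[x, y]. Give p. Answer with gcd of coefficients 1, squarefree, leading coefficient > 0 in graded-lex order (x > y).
x^2 + 3*x*y - 2*y^2 + 3*y

1. The degree is 2 — no degree-1 curve has this shape.
2. Observable constraints: it crosses the y-axis at the gridline y = 0; it crosses the x-axis at the gridline x = 0.
3. Solving for integer coefficients yields p as stated.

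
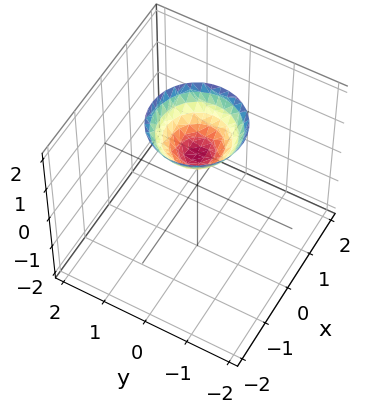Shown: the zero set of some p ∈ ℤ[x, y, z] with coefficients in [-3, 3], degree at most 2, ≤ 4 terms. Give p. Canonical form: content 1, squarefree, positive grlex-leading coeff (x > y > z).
x^2 + y^2 - z + 1

deg p = 2. A generic line meets the surface in up to 2 points.
Symmetries: rotational symmetry about the z-axis ⇒ p depends on x, y only through x² + y².
Reading off the gridlines: it misses every integer gridline on the x-axis; it misses every integer gridline on the y-axis; a circular section at z = 2 has radius exactly 1; one z-axis crossing is at z = 1.
Solving for integer coefficients yields p as stated.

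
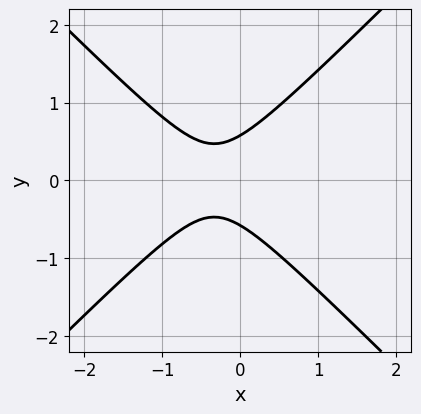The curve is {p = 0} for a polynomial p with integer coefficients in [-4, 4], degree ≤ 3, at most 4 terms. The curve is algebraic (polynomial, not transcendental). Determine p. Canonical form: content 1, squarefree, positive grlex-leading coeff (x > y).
Degree: no degree-1 curve has this shape, so deg p = 2.
Symmetries: mirror symmetry y ↦ −y ⇒ only even powers of y.
From the axis intercepts and sections: the curve avoids every integer x-axis point in the box.
Fitting integer coefficients to these (and the overall shape) gives p.

3*x^2 - 3*y^2 + 2*x + 1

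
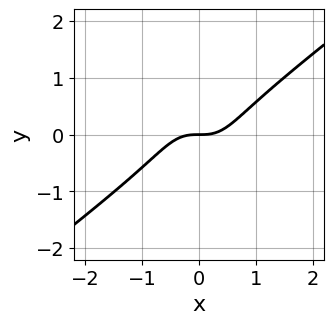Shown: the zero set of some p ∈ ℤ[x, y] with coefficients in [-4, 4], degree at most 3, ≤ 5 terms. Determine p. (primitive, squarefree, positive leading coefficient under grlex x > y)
3*x^3 - 2*x^2*y - x*y^2 - 2*y^3 - 2*y

Degree: no degree-2 curve has this shape, so deg p = 3.
Reading off the gridlines: one x-axis crossing is at x = 0; it meets the y-axis at y = 0 (among the integer gridlines).
Matching integer coefficients to the picture gives p.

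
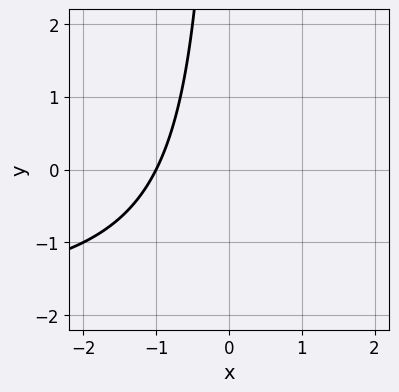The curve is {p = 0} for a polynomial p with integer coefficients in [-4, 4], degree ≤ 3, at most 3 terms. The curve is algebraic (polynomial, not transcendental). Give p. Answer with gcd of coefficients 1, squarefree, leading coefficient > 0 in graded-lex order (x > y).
First, deg p = 2. The shape is more complex than any degree-1 curve.
Then, from the visible intercepts: it misses every integer gridline on the y-axis; it crosses the x-axis at the gridline x = -1.
Finally, these observations pin down the coefficients.

x*y + 2*x + 2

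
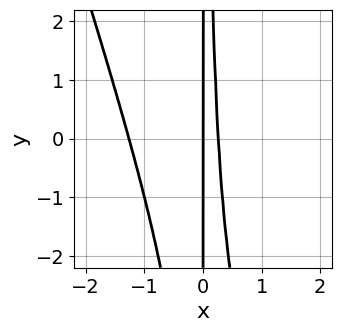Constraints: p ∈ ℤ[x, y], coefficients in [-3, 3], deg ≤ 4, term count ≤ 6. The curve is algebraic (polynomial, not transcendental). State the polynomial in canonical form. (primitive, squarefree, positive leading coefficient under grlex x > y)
3*x^3 + x^2*y + 3*x^2 - x

1. Degree: the shape is more complex than any degree-2 curve, so deg p = 3.
2. Against the integer gridlines: it meets the x-axis at x = 0 (among the integer gridlines); every point of the y-axis in the box is on the curve.
3. These observations pin down the coefficients.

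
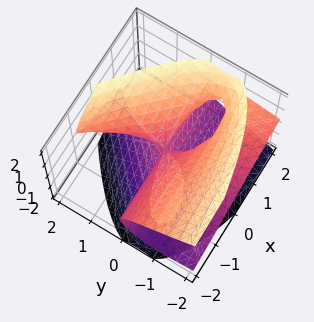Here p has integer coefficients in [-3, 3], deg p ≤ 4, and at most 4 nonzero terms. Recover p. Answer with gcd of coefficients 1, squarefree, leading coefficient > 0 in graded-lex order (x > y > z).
x*z^2 + y^2*z - z^3 + x*y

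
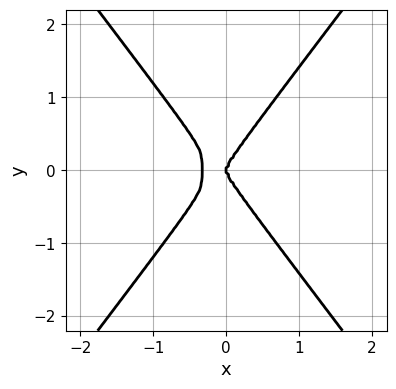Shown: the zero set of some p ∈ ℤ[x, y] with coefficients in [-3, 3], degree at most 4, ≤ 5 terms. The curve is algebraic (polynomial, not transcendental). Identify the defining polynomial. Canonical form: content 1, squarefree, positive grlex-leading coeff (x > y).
First, the degree is 4 — the shape is more complex than any degree-3 curve.
Next, symmetries: it's symmetric under y → −y, forcing even powers of y.
Next, reading off the gridlines: it crosses the x-axis at the gridline x = 0; it meets the y-axis at y = 0 (among the integer gridlines).
Finally, fitting integer coefficients to these (and the overall shape) gives p.

3*x^4 - y^4 + x^3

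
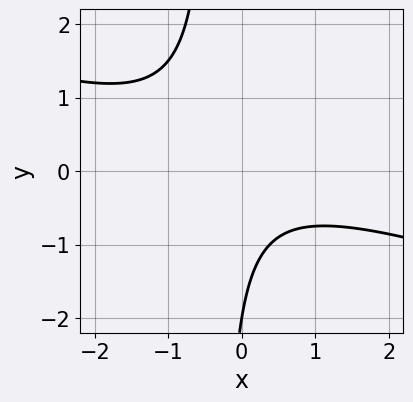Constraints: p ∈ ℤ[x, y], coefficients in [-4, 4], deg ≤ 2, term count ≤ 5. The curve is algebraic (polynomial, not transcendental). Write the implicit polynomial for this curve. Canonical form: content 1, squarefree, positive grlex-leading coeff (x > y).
(a) Degree: no degree-1 curve has this shape, so deg p = 2.
(b) Reading off the gridlines: it meets the y-axis at y = -2 (among the integer gridlines); the curve avoids every integer x-axis point in the box.
(c) Putting this together gives p.

x^2 + 3*x*y + y + 2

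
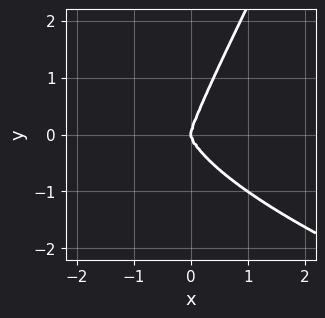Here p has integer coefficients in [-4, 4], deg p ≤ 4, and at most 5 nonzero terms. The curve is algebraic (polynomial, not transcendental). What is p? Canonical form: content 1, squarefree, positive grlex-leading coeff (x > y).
First, deg p = 4. A generic line meets the curve in up to 4 points.
Next, from the axis intercepts and sections: it meets the x-axis at x = 0 (among the integer gridlines); it meets the y-axis at y = 0 (among the integer gridlines).
Finally, fitting integer coefficients to these (and the overall shape) gives p.

2*x*y^3 - y^4 + 3*x^3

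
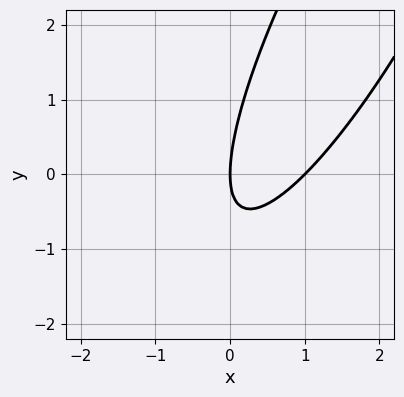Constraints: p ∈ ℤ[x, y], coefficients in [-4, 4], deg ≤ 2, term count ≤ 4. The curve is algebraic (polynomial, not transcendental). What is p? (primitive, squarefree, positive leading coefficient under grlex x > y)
3*x^2 - 3*x*y + y^2 - 3*x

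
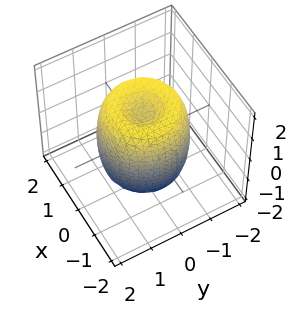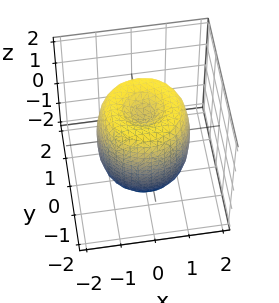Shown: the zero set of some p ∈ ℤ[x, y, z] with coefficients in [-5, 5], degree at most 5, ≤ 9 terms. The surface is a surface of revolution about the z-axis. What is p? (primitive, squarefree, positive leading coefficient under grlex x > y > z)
Degree: no degree-3 surface has this shape, so deg p = 4.
Symmetries: rotational symmetry about the z-axis ⇒ p depends on x, y only through x² + y².
Reading off the gridlines: a circular section at z = 0 has radius between 1 and 2; the z-axis gridline crossings are at z ∈ {-1, 1}.
Assembling these constraints gives the stated polynomial.

2*x^4 + 4*x^2*y^2 + 2*y^4 - 3*x^2 - 3*y^2 + z^2 - 1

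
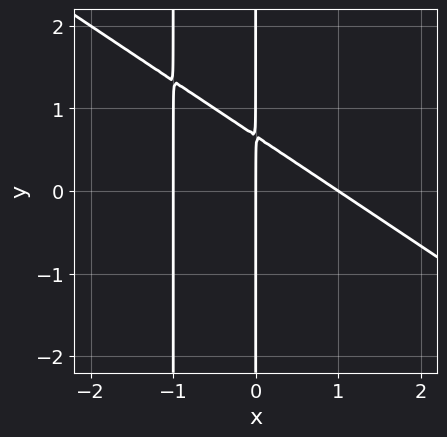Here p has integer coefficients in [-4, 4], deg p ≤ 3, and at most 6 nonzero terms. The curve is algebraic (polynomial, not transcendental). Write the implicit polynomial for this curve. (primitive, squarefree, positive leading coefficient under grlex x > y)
2*x^3 + 3*x^2*y + 3*x*y - 2*x

1. The degree is 3 — the shape is more complex than any degree-2 curve.
2. Observable constraints: the visible y-axis segment lies entirely on the curve; the x-axis gridline crossings are at x ∈ {-1, 0, 1}.
3. Together with the visible shape, these determine p as stated.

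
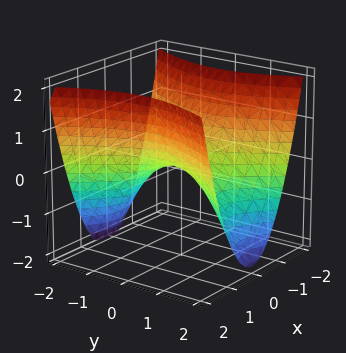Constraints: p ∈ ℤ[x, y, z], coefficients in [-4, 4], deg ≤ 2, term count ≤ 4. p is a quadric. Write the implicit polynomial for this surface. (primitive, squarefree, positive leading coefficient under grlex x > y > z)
2*x^2 - y^2 - 2*z

First, the degree is 2 — a hyperbolic paraboloid; a quadric.
Then, symmetries: the y ↦ −y reflection is a symmetry, so y appears only in even powers; it's symmetric under x → −x, forcing even powers of x.
Next, from the axis intercepts and sections: it meets the y-axis at y = 0 (among the integer gridlines); one z-axis crossing is at z = 0; it meets the x-axis at x = 0 (among the integer gridlines).
Finally, putting this together gives p.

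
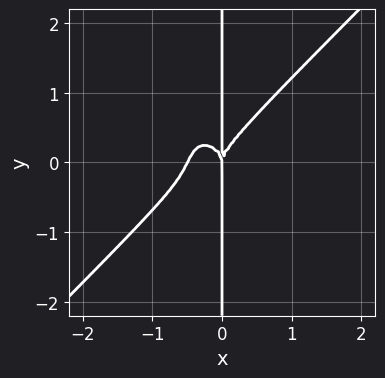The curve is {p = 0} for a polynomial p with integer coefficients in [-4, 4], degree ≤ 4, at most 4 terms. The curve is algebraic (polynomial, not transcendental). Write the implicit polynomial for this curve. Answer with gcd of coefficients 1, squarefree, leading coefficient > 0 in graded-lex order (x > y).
2*x^4 - x^3*y - x*y^3 + x^3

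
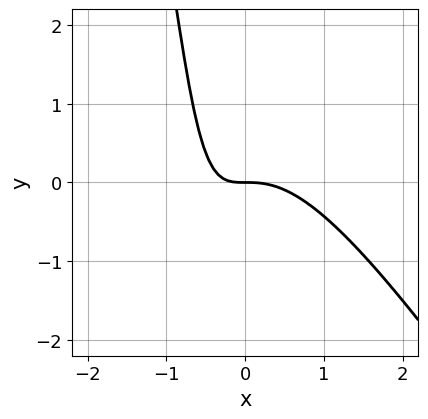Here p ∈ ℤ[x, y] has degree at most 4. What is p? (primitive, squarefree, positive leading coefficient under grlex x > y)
3*x^3 + 2*x^2*y + 3*x*y + 2*y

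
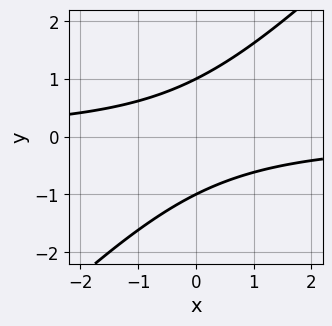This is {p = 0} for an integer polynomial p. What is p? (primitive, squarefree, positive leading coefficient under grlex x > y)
First, the degree is 2 — no degree-1 curve has this shape.
Next, checking where it meets the axes: the y-axis gridline crossings are at y ∈ {-1, 1}; no x-intercept at any integer in the box.
Finally, fitting integer coefficients to these (and the overall shape) gives p.

x*y - y^2 + 1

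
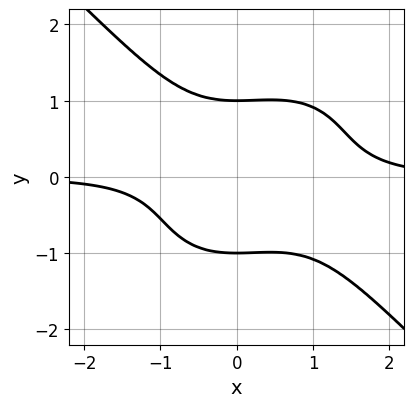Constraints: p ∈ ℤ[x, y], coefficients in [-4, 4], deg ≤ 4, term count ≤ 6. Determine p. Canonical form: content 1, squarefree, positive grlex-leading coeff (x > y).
(a) deg p = 4. The shape is more complex than any degree-3 curve.
(b) Against the integer gridlines: no x-intercept at any integer in the box; among the integer gridlines, it crosses the y-axis at y ∈ {-1, 1}.
(c) The integer polynomial consistent with all of this is the stated p.

3*x^3*y + 3*y^4 - 2*x^2*y - 3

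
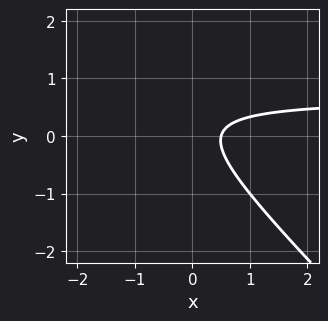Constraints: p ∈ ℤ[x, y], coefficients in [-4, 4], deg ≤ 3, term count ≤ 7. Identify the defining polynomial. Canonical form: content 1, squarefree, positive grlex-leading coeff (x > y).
1. deg p = 2.
2. Reading off the gridlines: no y-intercept at any integer in the box.
3. Matching integer coefficients to the picture gives p.

3*x*y + 3*y^2 - 2*x - y + 1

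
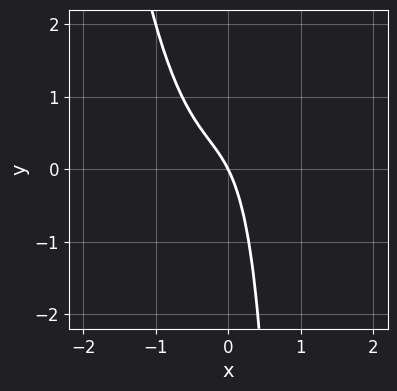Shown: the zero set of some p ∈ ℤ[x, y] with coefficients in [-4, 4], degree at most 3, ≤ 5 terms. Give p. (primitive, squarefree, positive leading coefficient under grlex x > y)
(a) deg p = 3. No degree-2 curve has this shape.
(b) Against the integer gridlines: one y-axis crossing is at y = 0; it crosses the x-axis at the gridline x = 0.
(c) Matching integer coefficients to the picture gives p.

3*x^3 + x^2 - x*y + 2*x + y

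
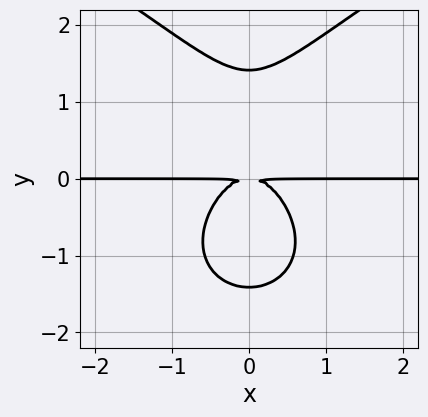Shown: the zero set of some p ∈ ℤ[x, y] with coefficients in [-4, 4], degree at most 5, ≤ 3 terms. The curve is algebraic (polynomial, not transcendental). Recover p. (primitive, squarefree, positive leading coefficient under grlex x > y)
y^4 - 3*x^2*y - 2*y^2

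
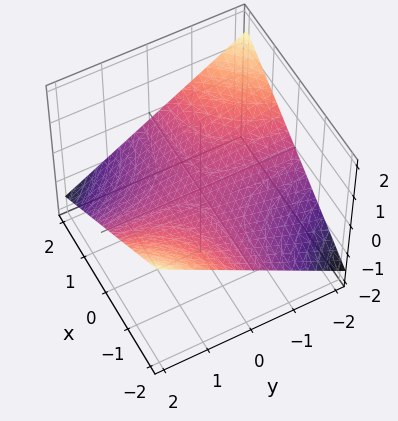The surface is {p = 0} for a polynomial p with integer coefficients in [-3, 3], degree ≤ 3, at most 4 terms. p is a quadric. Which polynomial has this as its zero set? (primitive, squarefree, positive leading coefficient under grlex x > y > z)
First, degree: a hyperbolic paraboloid; a quadric, so deg p = 2.
Then, against the integer gridlines: every point of the x-axis in the box is on the surface; one z-axis crossing is at z = 0.
Finally, matching integer coefficients to the picture gives p. Check: (0, 2, 0) on the y-axis lies on the surface, and p(0, 2, 0) = 0. ✓

x*y + 3*z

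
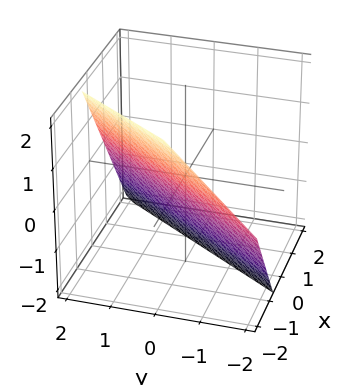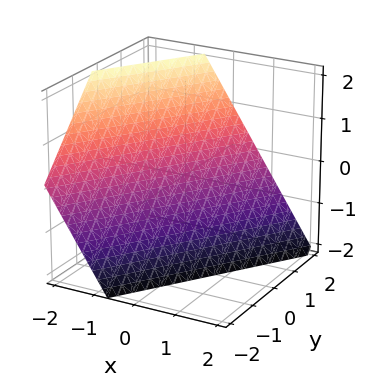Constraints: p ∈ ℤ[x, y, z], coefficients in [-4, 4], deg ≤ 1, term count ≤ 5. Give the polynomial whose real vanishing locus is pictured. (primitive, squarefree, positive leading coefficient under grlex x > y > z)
1. Degree: the surface is flat (a plane), so deg p = 1.
2. Reading off the gridlines: one y-axis crossing is at y = 1; one z-axis crossing is at z = -1.
3. The integer polynomial consistent with all of this is the stated p.

3*x - 2*y + 2*z + 2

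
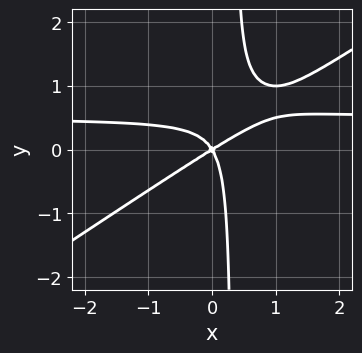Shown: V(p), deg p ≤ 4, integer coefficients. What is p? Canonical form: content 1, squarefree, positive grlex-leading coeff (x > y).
2*x^2*y - 3*x*y^2 - x^2 + x*y + y^2

(a) The degree is 3 — the shape is more complex than any degree-2 curve.
(b) Against the integer gridlines: one x-axis crossing is at x = 0; it crosses the y-axis at the gridline y = 0.
(c) Matching integer coefficients to the picture gives p.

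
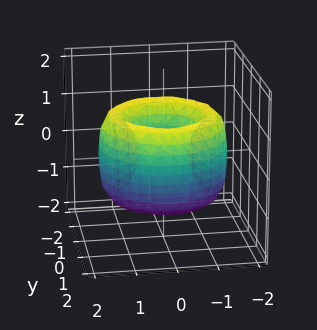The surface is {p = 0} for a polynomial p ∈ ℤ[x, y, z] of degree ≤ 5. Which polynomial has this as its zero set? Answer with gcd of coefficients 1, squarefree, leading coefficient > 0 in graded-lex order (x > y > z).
1. The degree is 4 — a generic line meets the surface in up to 4 points.
2. Symmetries: rotational symmetry about the z-axis ⇒ p depends on x, y only through x² + y².
3. From the axis intercepts and sections: a circular section at z = 1 has radius exactly 1; no z-intercept at any integer in the box.
4. The integer polynomial consistent with all of this is the stated p.

x^4 + 2*x^2*y^2 + y^4 - 3*x^2 - 3*y^2 + z^2 + 1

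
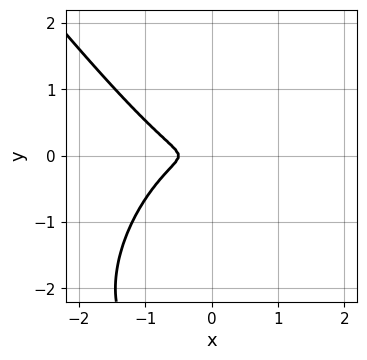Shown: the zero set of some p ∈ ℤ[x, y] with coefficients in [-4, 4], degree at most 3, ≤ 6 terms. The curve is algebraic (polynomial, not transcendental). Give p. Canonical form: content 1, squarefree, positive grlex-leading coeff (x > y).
Degree: the shape is more complex than any degree-2 curve, so deg p = 3.
Matching integer coefficients to the picture gives p.

2*x^3 + y^3 + x^2 + 3*y^2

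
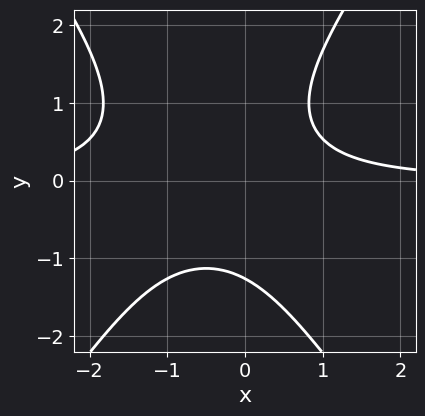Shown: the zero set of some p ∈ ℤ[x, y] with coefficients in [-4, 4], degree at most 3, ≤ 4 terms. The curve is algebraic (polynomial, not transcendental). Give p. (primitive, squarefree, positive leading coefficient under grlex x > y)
First, degree: the shape is more complex than any degree-2 curve, so deg p = 3.
Next, observable constraints: it misses every integer gridline on the x-axis.
Finally, together with the visible shape, these determine p as stated.

2*x^2*y - y^3 + 2*x*y - 2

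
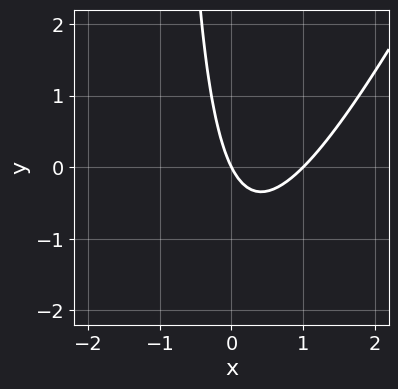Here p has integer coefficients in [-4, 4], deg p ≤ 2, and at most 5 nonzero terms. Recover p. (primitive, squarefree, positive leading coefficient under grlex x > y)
First, deg p = 2.
Next, observable constraints: it crosses the y-axis at the gridline y = 0; the x-axis gridline crossings are at x ∈ {0, 1}.
Finally, together with the visible shape, these determine p as stated.

2*x^2 - x*y - 2*x - y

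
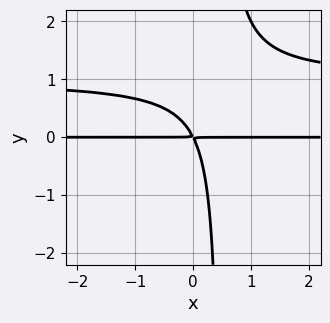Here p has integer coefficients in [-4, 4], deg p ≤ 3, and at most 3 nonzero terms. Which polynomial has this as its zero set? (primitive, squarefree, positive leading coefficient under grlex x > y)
(a) The degree is 3 — no degree-2 curve has this shape.
(b) Checking where it meets the axes: the visible x-axis segment lies entirely on the curve.
(c) Matching integer coefficients to the picture gives p.

2*x*y^2 - 2*x*y - y^2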